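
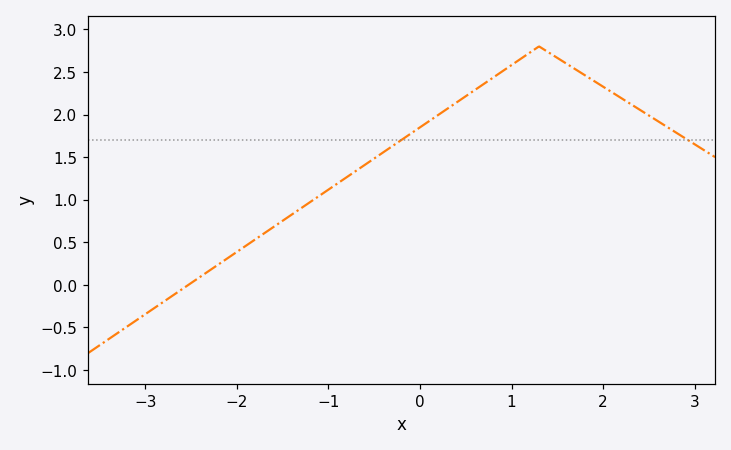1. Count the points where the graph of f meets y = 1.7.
2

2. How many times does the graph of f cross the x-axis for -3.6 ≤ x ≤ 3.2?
1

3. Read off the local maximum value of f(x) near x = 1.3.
2.8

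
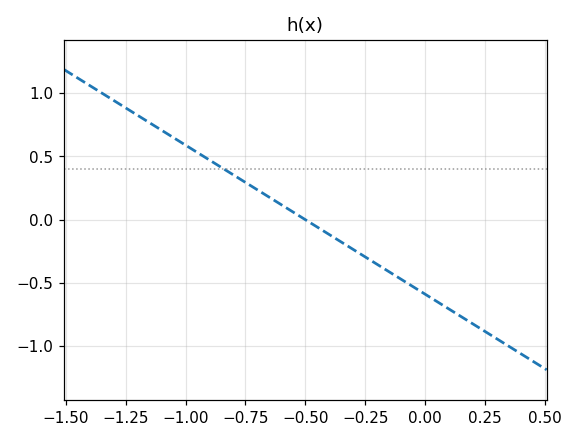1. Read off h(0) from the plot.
-0.6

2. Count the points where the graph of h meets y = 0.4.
1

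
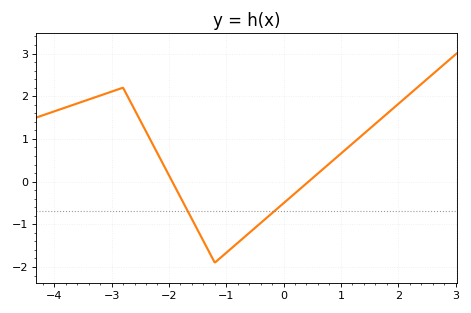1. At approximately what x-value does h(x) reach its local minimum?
-1.2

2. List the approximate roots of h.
-1.9, 0.4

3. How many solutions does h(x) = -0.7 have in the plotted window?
2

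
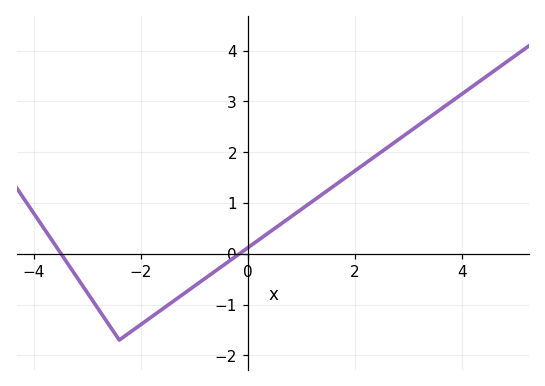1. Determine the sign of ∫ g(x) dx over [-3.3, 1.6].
negative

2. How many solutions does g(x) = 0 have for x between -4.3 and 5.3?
2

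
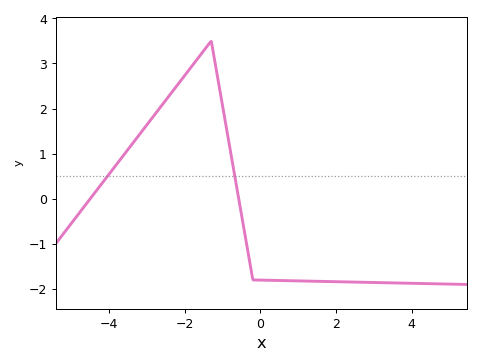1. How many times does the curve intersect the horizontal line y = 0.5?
2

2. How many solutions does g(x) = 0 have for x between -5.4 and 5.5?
2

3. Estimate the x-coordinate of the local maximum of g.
-1.4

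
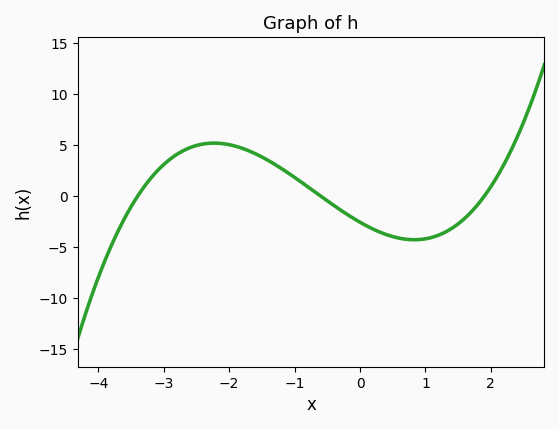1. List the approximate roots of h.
-3.4, -0.6, 1.9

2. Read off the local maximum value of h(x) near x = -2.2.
5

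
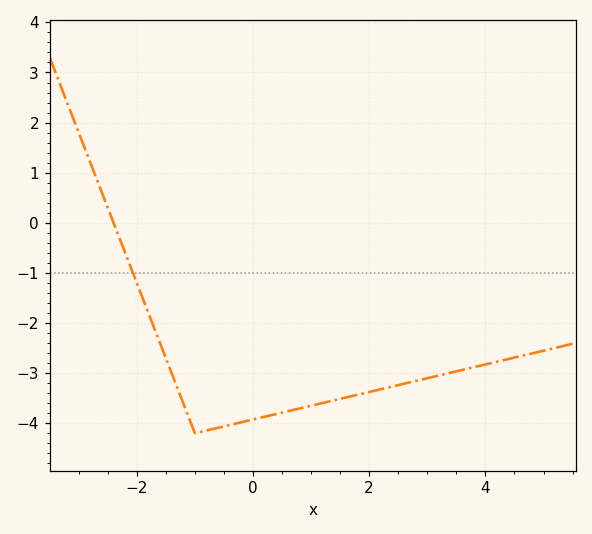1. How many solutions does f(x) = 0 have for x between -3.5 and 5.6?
1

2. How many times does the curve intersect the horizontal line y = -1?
1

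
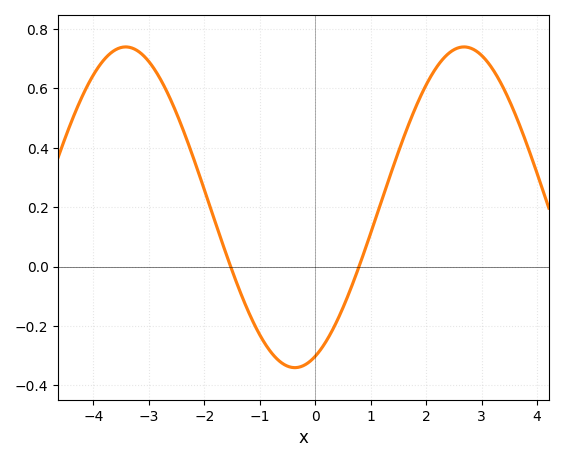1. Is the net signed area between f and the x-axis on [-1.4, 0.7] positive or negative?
negative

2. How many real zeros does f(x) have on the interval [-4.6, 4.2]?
2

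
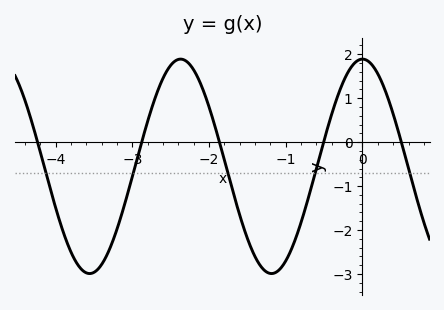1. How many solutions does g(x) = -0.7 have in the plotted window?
5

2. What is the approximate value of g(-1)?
-2.7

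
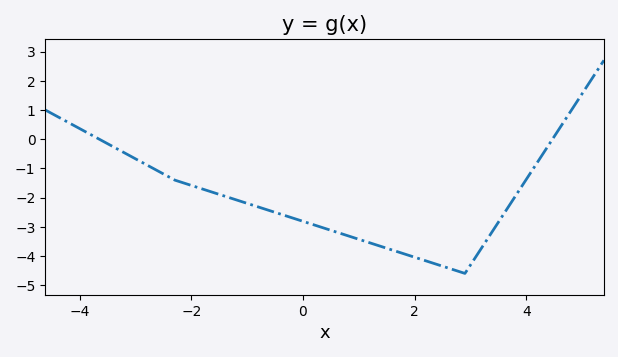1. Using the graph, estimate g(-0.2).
-2.7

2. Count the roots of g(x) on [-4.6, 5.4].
2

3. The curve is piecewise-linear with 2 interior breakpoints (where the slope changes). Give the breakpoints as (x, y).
(-2.3, -1.4); (2.9, -4.6)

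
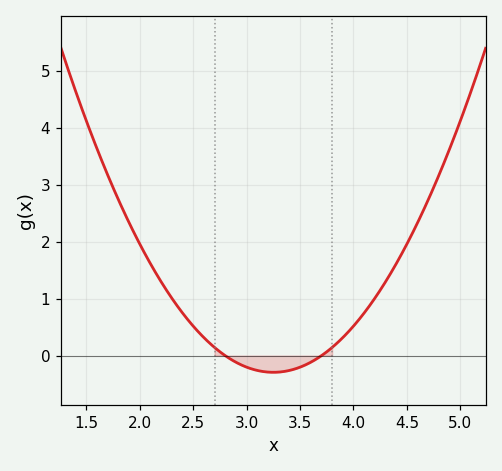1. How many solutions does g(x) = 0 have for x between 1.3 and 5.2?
2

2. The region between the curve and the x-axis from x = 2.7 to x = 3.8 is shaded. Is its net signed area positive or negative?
negative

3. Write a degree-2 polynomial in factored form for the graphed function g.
y = 1.44(x - 2.8)(x - 3.7)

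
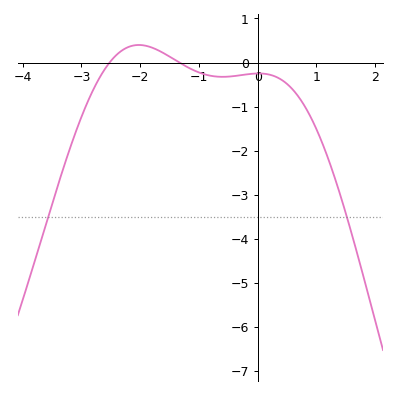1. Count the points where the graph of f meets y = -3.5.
2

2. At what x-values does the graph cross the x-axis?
-2.52, -1.33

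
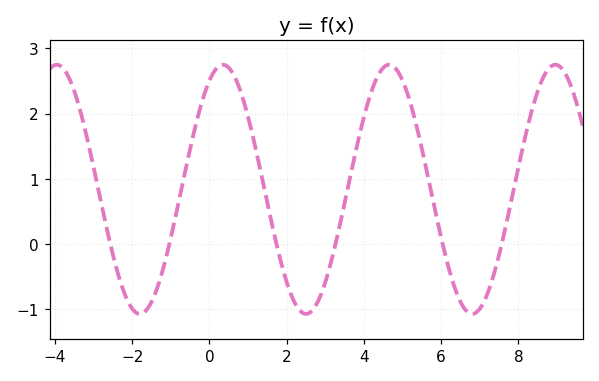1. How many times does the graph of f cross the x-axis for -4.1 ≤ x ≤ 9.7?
6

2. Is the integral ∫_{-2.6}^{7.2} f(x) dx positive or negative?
positive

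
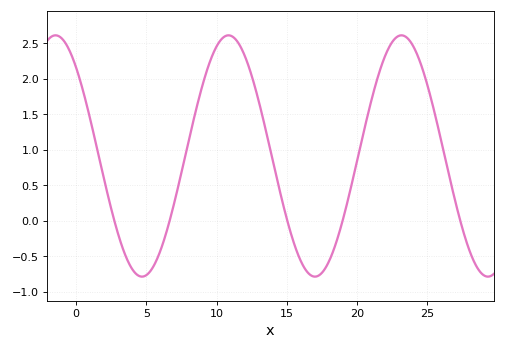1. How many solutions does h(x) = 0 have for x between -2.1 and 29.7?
5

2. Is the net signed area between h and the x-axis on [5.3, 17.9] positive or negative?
positive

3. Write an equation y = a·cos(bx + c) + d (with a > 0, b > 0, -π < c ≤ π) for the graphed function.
y = 1.7cos(0.51x + 0.752) + 0.91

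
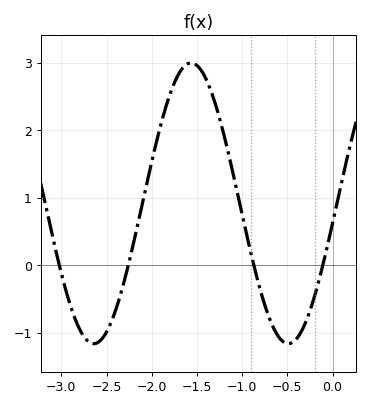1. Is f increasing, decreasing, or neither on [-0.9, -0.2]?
neither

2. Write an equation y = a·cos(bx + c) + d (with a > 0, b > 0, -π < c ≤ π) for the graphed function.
y = 2.08cos(2.9x - 1.7) + 0.92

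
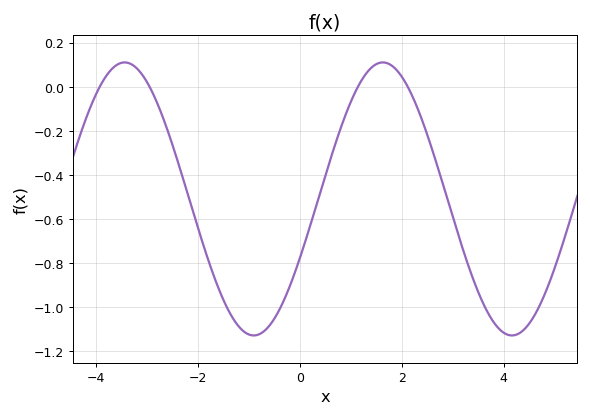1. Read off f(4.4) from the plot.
-1.1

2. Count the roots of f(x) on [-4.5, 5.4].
4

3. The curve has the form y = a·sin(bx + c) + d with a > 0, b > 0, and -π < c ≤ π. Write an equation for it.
y = 0.62sin(1.2x - 0.45) - 0.51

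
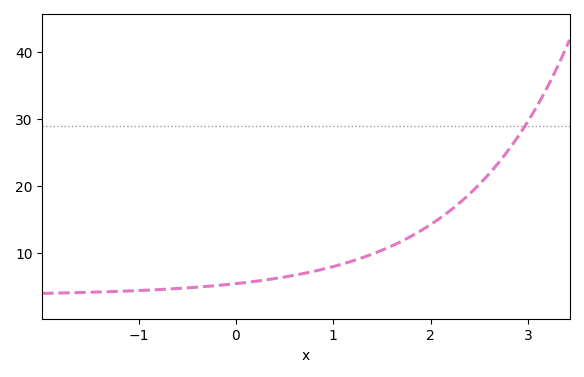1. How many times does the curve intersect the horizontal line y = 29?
1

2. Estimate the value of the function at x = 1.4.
10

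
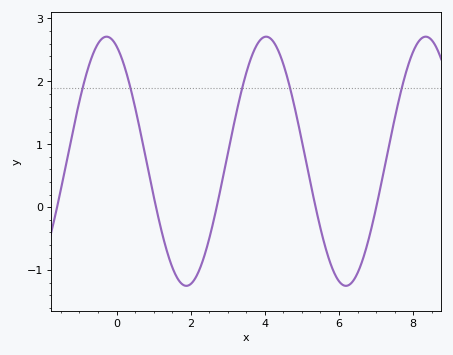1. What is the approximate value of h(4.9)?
1.33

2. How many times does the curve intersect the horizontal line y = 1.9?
5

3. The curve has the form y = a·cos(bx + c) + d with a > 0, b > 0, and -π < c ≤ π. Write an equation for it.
y = 1.98cos(1.46x + 0.392) + 0.73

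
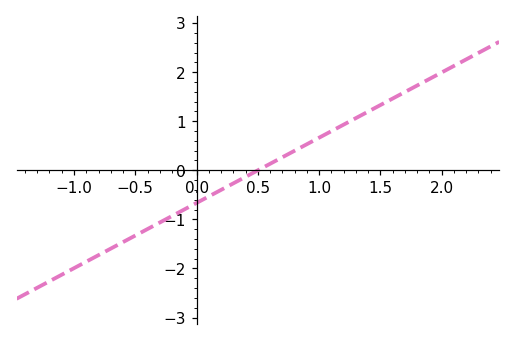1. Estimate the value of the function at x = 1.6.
1.5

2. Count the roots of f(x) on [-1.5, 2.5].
1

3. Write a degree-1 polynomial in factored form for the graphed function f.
y = 1.33(x - 0.5)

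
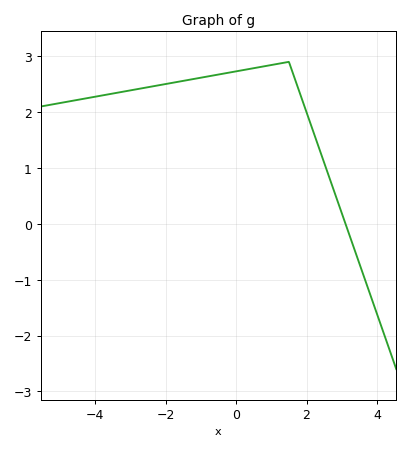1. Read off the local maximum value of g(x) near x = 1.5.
2.9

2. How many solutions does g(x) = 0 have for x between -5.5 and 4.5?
1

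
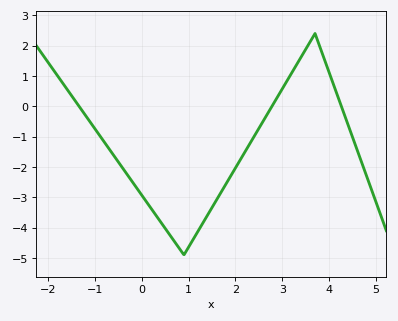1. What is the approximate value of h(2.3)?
-1.25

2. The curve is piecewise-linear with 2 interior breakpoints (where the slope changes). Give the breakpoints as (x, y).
(0.9, -4.9); (3.7, 2.4)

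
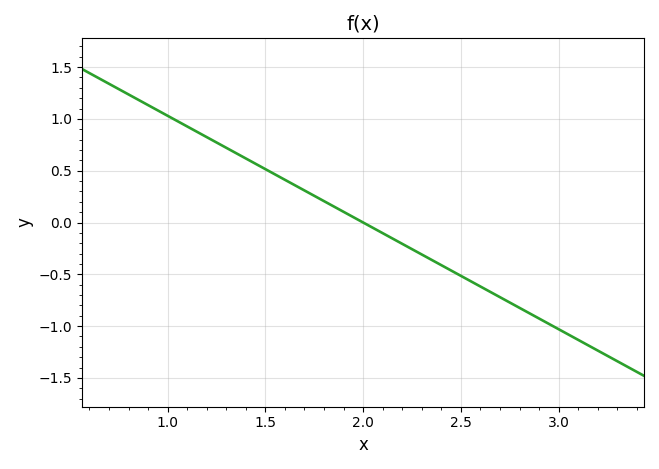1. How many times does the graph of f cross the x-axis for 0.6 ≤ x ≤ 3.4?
1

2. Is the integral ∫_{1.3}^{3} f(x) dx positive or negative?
negative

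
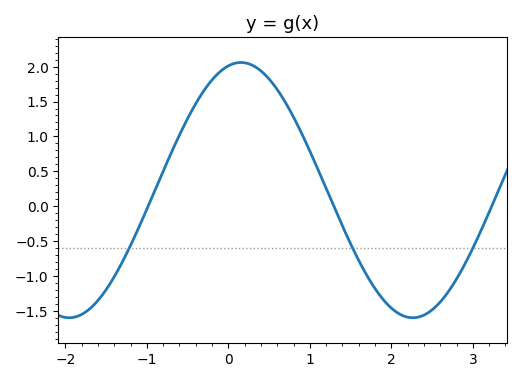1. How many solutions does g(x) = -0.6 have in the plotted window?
3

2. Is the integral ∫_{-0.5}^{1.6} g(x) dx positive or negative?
positive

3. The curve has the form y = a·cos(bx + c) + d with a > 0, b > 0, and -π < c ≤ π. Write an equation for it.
y = 1.83cos(1.49x - 0.23) + 0.23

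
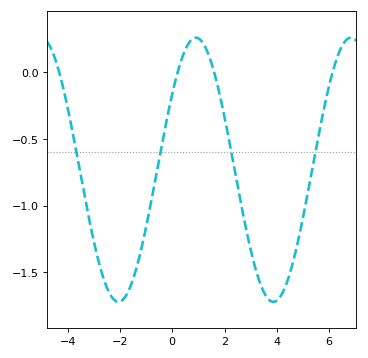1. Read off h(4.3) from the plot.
-1.6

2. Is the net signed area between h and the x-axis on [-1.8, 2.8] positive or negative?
negative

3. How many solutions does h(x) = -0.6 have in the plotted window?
4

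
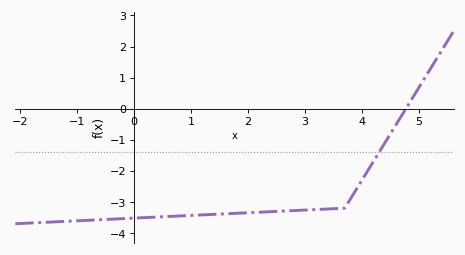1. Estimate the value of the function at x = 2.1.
-3.34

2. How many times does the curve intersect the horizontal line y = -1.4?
1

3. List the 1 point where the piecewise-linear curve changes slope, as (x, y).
(3.7, -3.2)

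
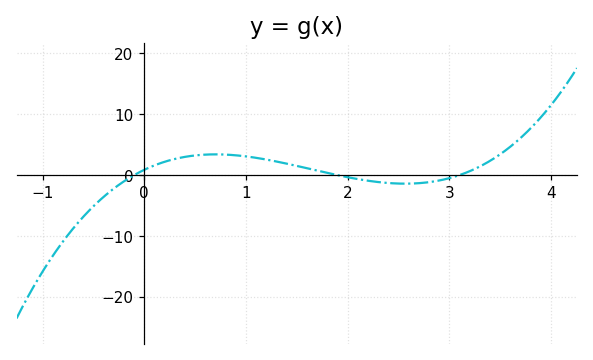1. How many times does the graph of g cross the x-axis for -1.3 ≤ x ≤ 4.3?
3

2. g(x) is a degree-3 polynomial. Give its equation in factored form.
y = 1.48(x + 0.1)(x - 1.9)(x - 3.1)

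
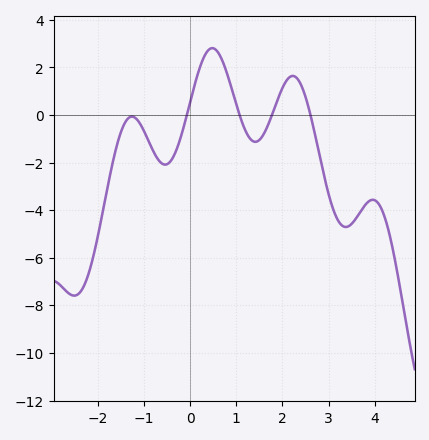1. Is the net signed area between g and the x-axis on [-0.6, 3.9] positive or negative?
negative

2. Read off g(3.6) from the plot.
-4.4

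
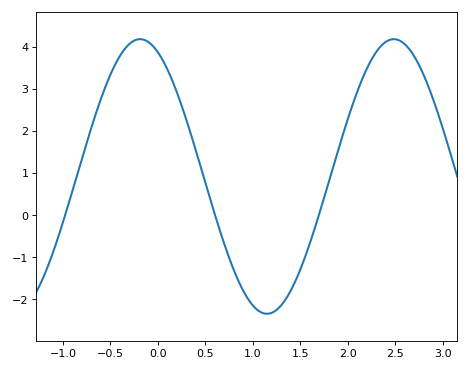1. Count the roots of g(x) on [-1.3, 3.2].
3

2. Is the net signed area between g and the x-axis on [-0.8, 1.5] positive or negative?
positive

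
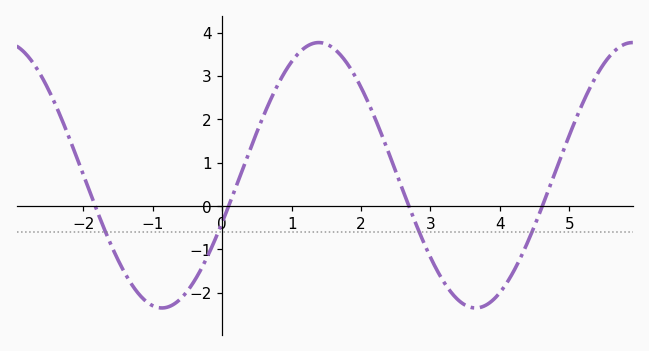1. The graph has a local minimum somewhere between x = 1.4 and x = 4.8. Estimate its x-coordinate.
3.65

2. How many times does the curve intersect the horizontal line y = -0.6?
4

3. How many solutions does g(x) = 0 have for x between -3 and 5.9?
4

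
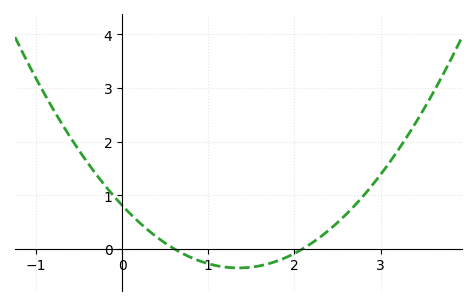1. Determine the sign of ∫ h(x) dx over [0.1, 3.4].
positive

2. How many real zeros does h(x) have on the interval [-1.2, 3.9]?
2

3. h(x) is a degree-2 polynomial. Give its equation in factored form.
y = 0.64(x - 0.6)(x - 2.1)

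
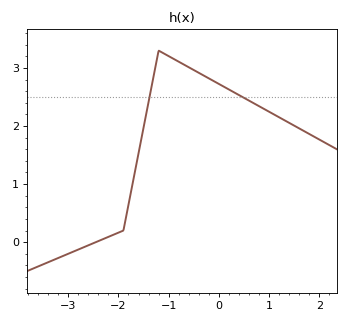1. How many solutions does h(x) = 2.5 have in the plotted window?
2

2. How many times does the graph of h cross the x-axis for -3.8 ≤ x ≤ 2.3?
1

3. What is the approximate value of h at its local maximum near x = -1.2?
3.3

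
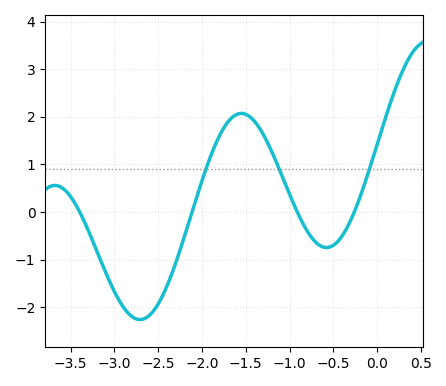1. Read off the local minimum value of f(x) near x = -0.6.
-0.7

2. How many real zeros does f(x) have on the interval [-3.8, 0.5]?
4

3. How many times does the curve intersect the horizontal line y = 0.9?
3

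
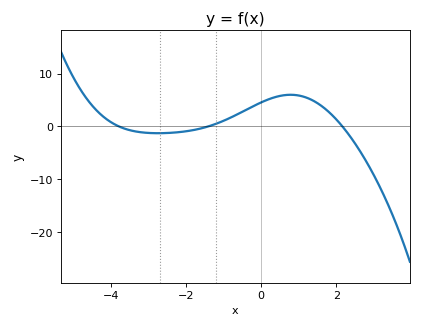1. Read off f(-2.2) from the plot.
-1.09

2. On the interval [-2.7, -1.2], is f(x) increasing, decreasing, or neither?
increasing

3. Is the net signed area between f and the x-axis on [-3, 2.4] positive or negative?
positive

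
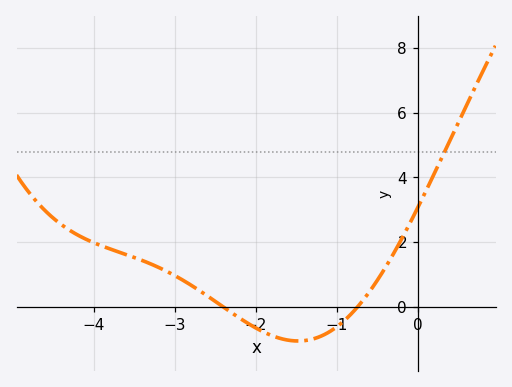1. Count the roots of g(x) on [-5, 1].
2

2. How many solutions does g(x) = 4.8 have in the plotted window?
1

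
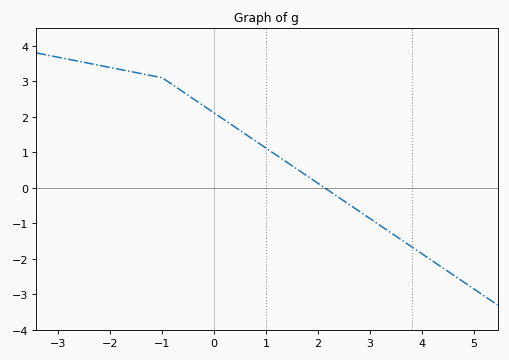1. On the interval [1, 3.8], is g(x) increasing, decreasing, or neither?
decreasing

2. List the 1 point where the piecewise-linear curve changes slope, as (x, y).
(-1, 3.1)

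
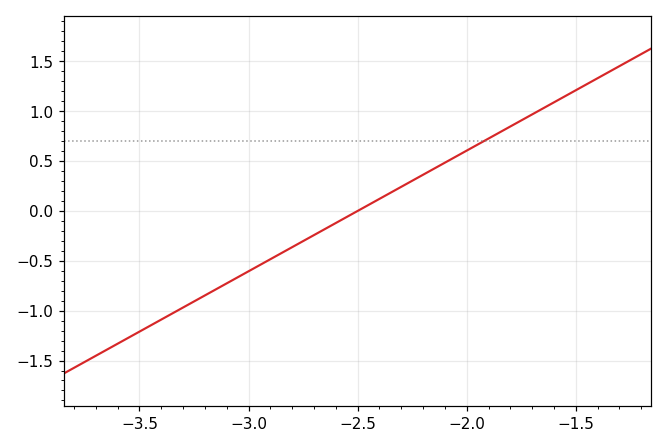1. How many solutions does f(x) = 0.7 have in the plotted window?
1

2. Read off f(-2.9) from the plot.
-0.5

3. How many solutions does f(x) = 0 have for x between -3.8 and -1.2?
1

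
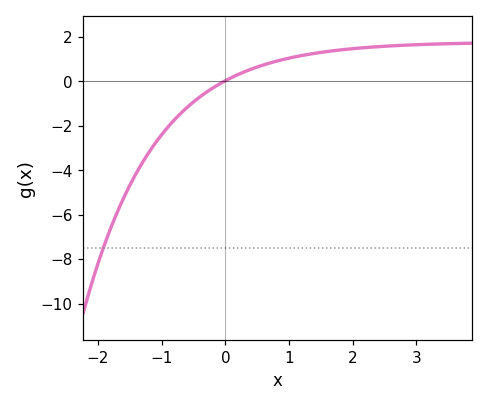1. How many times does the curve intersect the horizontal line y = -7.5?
1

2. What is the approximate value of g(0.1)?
0.2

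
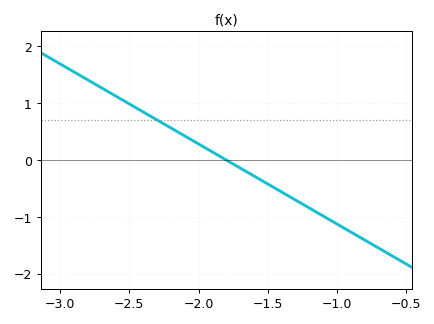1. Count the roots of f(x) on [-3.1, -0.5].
1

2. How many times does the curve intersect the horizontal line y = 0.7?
1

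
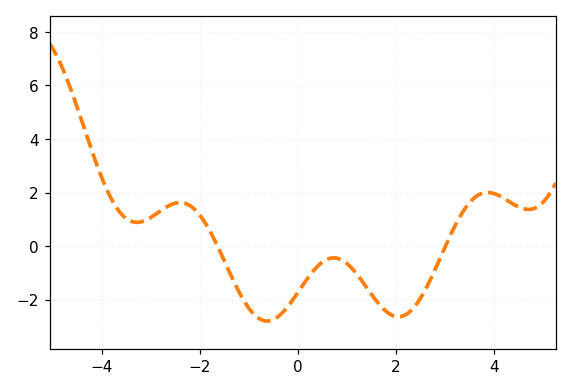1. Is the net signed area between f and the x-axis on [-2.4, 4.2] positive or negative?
negative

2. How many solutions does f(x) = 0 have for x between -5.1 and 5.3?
2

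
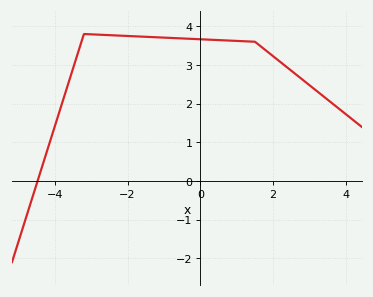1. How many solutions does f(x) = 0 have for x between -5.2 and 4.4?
1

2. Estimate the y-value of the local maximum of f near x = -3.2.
3.8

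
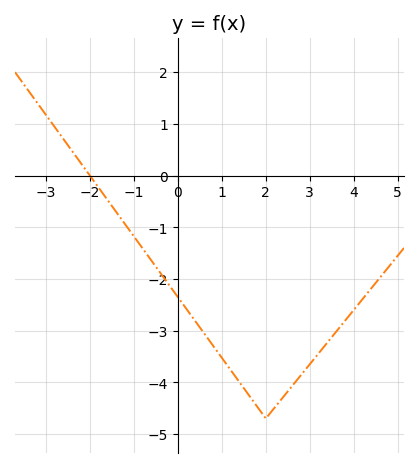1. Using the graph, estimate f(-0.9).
-1.29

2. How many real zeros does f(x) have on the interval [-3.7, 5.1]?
1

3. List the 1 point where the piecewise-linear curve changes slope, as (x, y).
(2, -4.7)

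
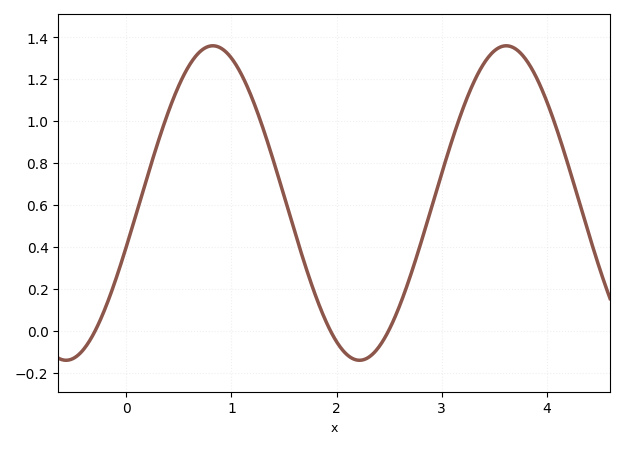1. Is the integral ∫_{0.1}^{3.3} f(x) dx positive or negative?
positive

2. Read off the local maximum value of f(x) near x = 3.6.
1.36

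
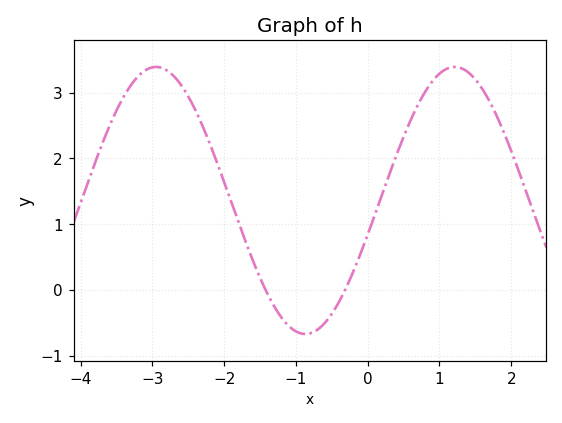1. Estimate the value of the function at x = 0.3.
1.75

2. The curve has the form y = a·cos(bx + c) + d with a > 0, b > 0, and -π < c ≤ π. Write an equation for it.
y = 2.03cos(1.51x - 1.83) + 1.36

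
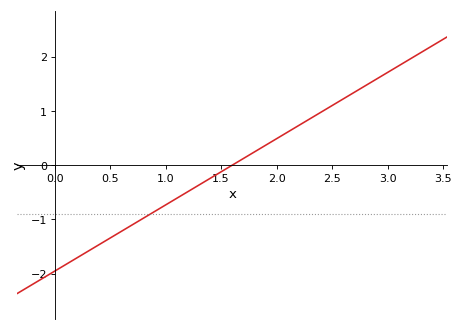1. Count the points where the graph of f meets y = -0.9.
1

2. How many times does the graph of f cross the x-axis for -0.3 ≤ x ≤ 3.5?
1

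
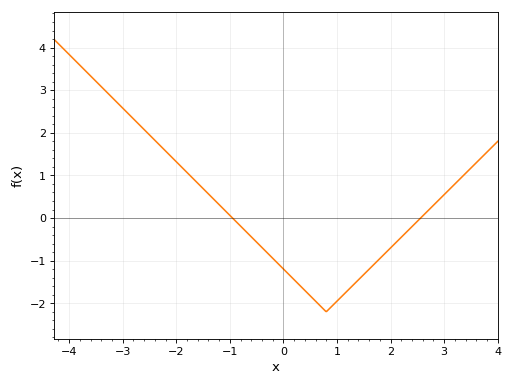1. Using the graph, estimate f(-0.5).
-0.6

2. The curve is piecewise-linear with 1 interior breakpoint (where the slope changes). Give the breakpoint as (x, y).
(0.8, -2.2)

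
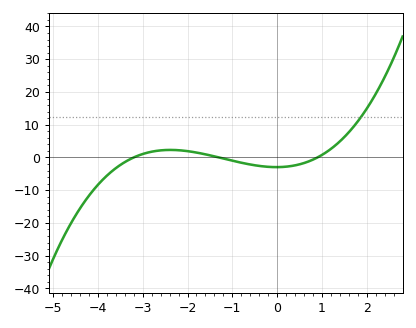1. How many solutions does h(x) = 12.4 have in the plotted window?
1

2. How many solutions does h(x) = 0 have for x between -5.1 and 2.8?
3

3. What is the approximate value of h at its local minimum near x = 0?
-2.96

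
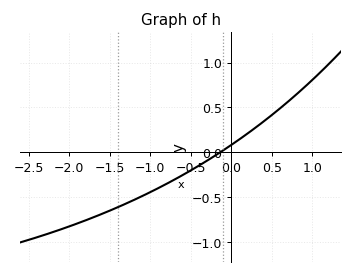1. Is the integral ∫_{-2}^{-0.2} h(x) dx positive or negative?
negative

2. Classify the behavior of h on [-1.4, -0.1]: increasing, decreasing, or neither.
increasing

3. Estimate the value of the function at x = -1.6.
-0.689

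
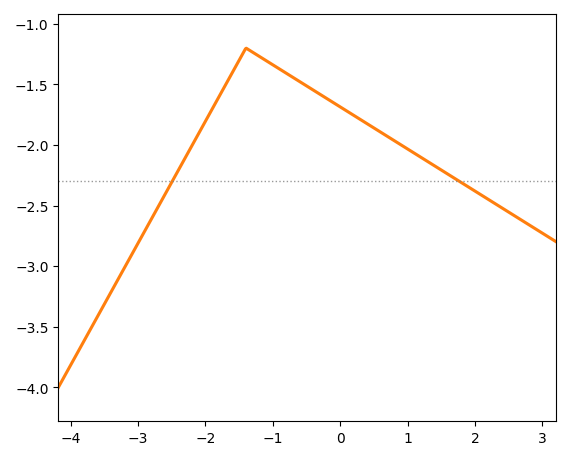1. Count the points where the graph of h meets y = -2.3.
2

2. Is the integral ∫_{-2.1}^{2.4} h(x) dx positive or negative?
negative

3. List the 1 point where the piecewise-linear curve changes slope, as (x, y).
(-1.4, -1.2)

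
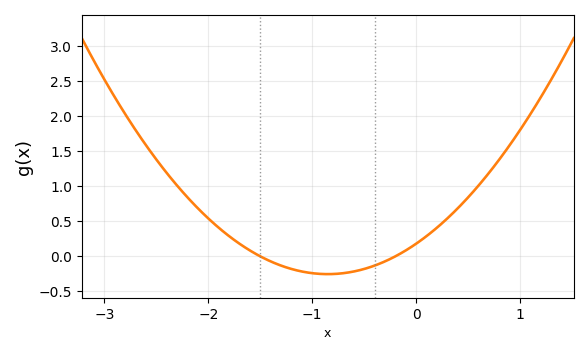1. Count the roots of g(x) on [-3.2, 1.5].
2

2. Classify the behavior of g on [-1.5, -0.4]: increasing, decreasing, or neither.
neither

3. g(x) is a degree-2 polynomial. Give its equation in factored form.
y = 0.6(x + 1.5)(x + 0.2)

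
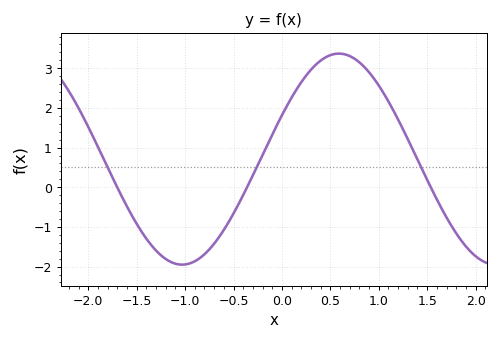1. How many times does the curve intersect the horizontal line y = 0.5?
3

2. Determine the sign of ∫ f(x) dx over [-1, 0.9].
positive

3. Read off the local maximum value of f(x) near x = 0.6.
3.4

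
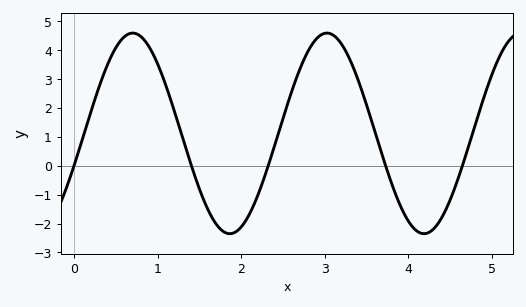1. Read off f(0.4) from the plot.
3.51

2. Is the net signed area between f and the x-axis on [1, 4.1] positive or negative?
positive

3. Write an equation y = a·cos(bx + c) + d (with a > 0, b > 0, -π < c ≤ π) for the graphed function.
y = 3.47cos(2.7x - 1.89) + 1.12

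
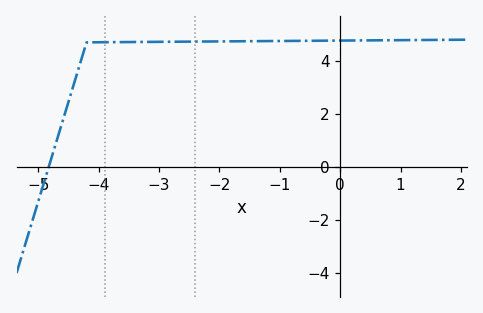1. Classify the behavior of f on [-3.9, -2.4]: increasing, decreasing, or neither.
increasing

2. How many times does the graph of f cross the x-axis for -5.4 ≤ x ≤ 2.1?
1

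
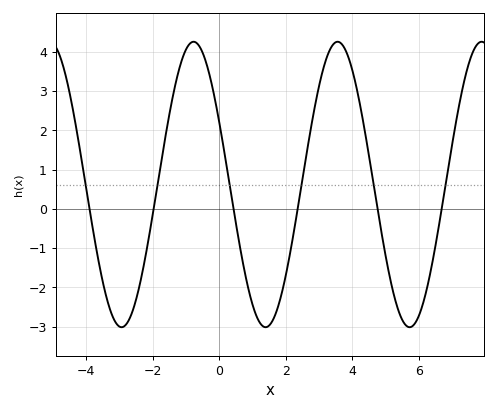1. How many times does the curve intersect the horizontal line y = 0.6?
6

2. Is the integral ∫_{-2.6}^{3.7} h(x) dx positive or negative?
positive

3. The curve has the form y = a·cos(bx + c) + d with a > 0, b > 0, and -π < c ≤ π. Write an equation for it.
y = 3.63cos(1.45x + 1.12) + 0.62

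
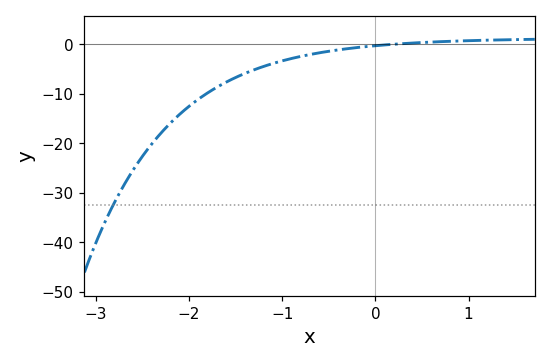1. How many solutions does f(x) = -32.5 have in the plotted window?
1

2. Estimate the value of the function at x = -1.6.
-7.61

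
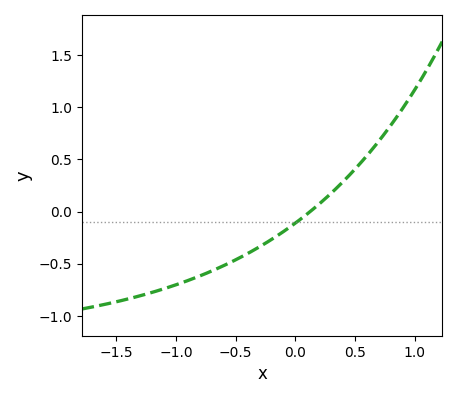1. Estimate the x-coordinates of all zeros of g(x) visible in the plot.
0.1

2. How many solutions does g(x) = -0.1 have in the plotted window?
1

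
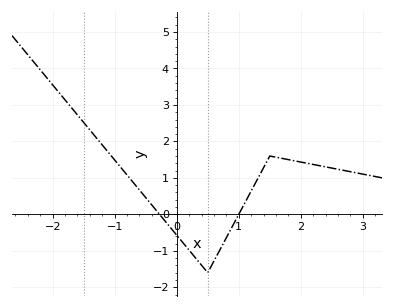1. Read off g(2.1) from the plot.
1.4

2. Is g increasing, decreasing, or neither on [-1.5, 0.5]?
decreasing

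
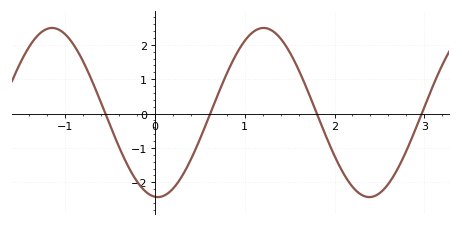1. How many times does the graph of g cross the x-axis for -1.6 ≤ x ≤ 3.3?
4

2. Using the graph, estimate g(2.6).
-2.04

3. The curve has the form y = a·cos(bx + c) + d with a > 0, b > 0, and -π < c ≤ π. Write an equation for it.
y = 2.46cos(2.67x + 3.05) + 0.03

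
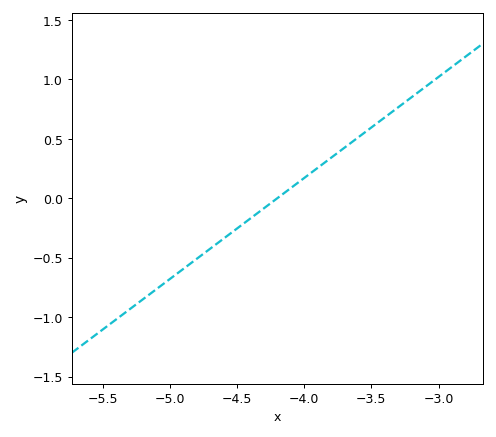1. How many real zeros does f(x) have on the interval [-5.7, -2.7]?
1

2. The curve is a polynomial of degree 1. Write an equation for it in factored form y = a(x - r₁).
y = 0.85(x + 4.2)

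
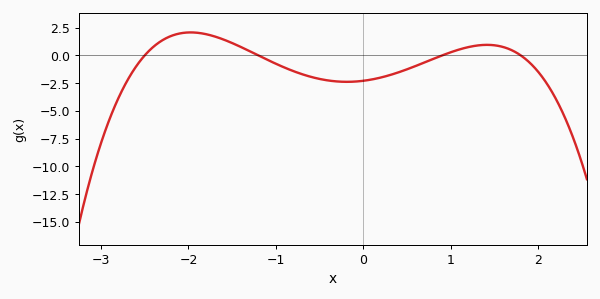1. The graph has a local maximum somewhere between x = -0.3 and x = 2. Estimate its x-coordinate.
1.4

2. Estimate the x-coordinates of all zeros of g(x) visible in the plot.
-2.5, -1.2, 0.9, 1.8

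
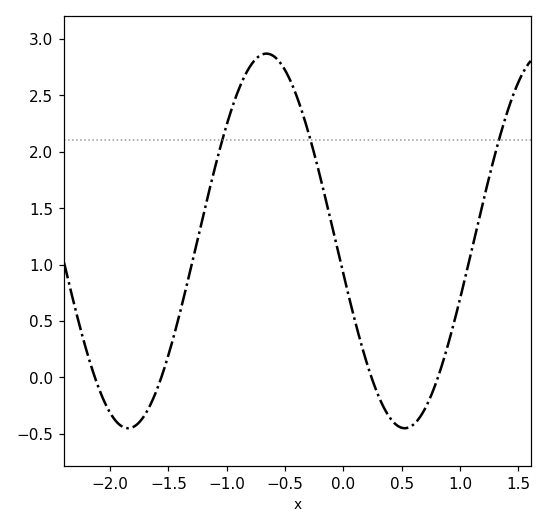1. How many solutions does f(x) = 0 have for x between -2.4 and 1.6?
4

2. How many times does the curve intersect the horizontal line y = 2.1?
3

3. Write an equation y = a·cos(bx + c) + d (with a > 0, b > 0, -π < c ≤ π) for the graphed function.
y = 1.66cos(2.6x + 1.8) + 1.21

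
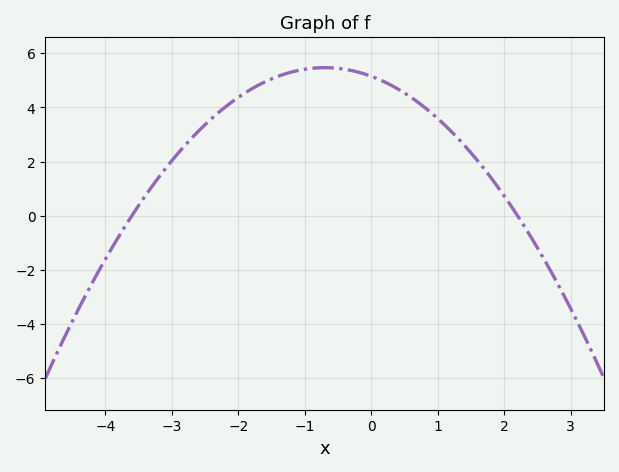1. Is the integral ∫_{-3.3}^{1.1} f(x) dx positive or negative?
positive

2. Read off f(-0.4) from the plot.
5.4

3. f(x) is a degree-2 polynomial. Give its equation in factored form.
y = -0.65(x + 3.6)(x - 2.2)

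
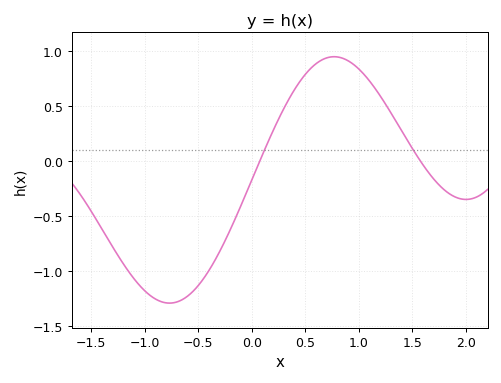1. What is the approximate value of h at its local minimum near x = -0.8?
-1.3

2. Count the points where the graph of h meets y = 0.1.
2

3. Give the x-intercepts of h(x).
0.1, 1.6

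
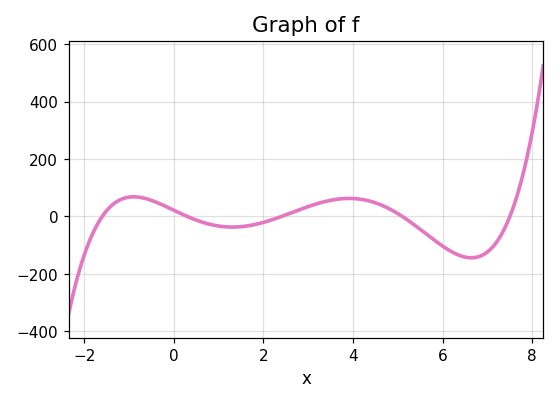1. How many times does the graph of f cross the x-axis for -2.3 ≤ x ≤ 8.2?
5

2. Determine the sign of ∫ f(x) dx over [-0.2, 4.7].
positive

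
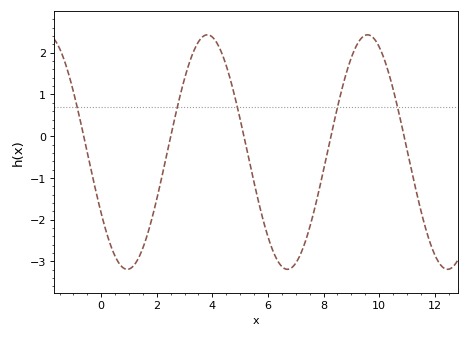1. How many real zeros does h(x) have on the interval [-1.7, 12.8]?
5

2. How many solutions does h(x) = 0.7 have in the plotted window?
5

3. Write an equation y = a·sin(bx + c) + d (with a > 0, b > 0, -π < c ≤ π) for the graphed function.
y = 2.81sin(1.09x - 2.59) - 0.38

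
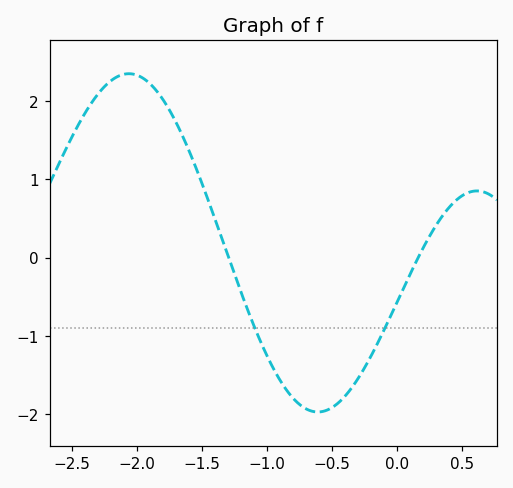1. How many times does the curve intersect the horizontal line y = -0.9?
2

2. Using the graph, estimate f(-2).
2.33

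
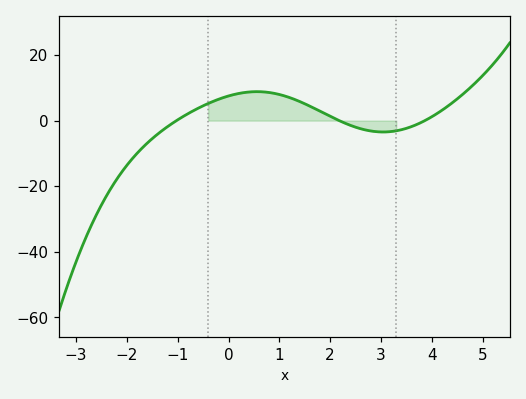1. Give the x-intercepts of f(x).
-1, 2.2, 3.8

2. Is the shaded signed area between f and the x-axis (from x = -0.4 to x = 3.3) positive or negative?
positive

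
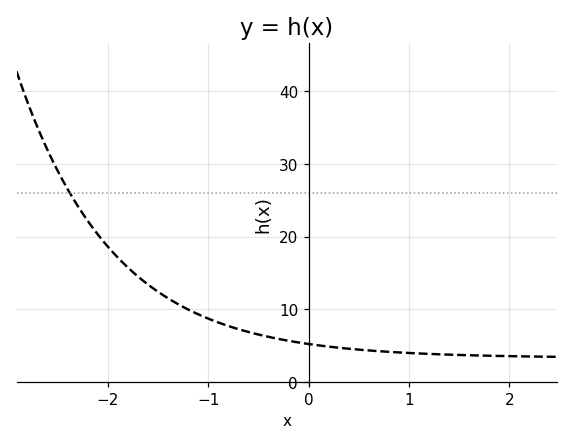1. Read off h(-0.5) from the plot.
6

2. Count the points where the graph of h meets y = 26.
1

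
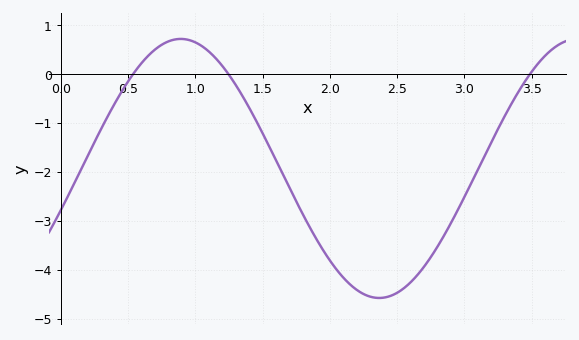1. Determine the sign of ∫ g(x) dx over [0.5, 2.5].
negative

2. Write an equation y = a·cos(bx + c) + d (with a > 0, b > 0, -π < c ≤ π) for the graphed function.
y = 2.65cos(2.1x - 1.9) - 1.93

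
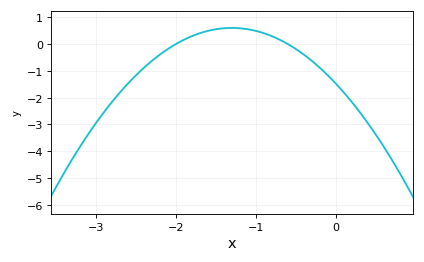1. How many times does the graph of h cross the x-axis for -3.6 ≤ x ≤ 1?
2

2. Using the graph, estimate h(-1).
0.5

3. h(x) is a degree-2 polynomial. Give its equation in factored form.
y = -1.22(x + 2)(x + 0.6)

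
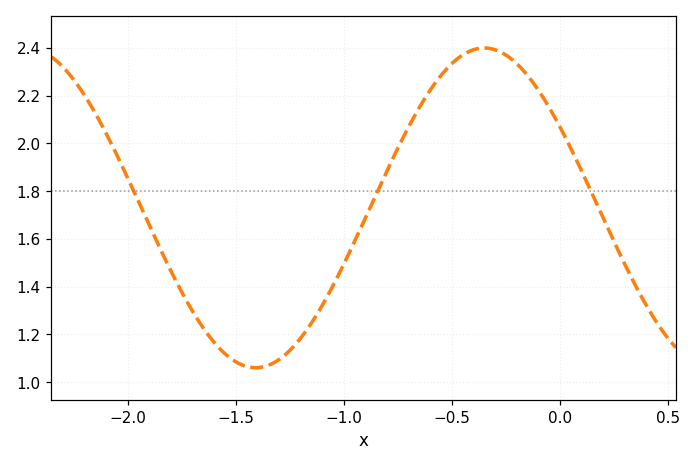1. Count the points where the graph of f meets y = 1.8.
3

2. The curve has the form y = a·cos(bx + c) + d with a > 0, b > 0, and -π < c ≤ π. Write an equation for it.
y = 0.67cos(3x + 1) + 1.73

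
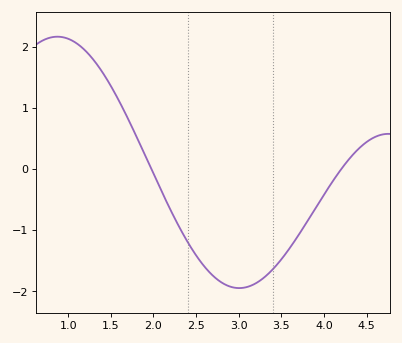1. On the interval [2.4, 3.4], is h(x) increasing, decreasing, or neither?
neither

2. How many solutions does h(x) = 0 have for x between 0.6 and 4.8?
2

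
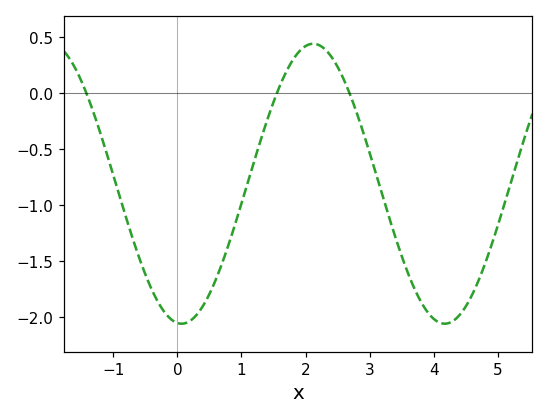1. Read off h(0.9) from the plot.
-1.17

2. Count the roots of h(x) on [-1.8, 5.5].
3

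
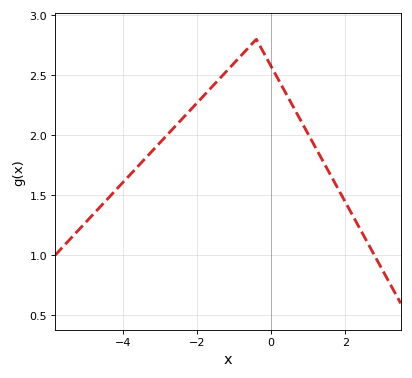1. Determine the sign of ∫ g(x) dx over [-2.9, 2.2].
positive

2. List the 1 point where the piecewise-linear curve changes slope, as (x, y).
(-0.4, 2.8)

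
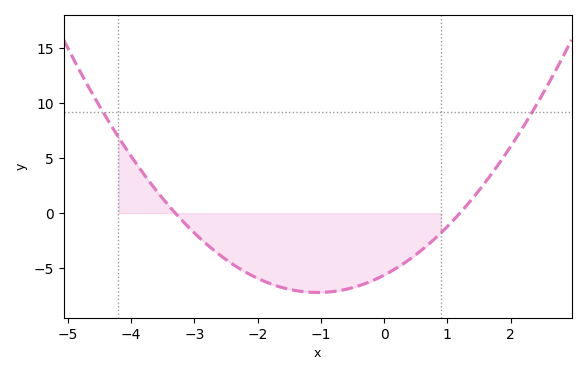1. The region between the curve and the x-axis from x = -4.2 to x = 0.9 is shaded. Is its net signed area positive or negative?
negative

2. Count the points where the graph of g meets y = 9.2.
2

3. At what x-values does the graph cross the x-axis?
-3.3, 1.2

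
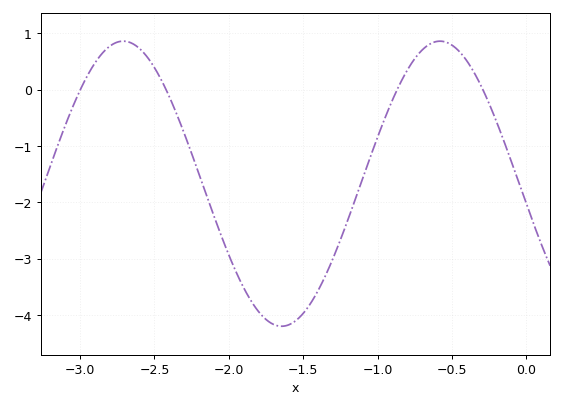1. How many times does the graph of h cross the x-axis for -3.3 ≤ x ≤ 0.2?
4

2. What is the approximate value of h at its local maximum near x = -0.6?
0.86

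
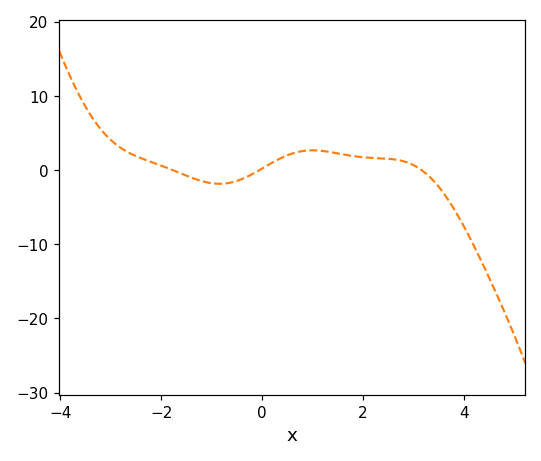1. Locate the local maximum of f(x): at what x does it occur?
1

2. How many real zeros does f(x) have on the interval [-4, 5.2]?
3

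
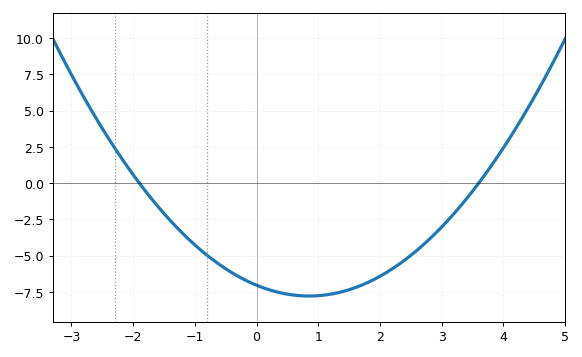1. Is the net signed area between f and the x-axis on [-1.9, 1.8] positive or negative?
negative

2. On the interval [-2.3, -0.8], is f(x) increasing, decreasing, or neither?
decreasing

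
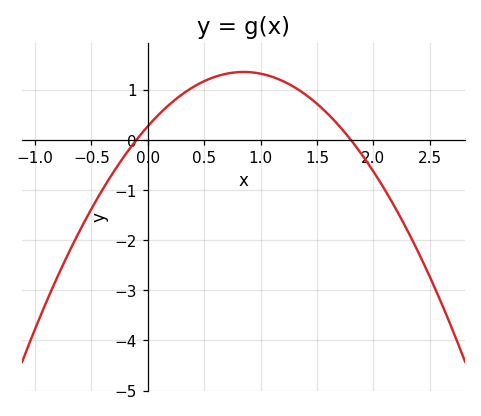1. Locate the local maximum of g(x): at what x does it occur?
0.85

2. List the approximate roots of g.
-0.1, 1.8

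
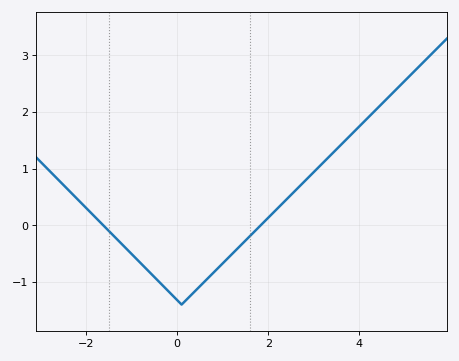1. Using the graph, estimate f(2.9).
0.86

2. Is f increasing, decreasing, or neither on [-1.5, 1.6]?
neither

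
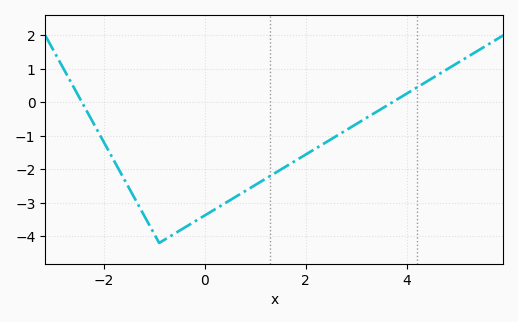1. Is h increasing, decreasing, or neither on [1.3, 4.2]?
increasing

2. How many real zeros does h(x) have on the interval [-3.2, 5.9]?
2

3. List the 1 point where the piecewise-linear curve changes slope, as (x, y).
(-0.9, -4.2)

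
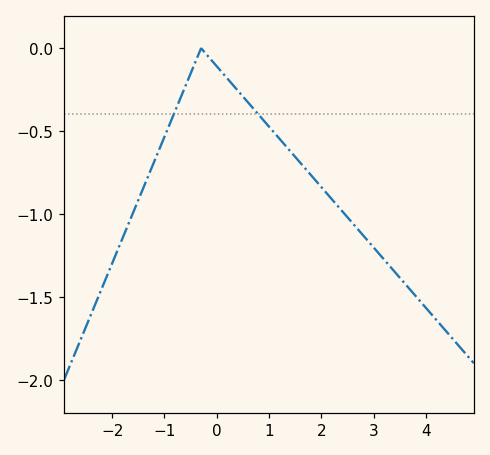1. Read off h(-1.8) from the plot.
-1.14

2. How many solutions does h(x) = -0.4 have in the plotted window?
2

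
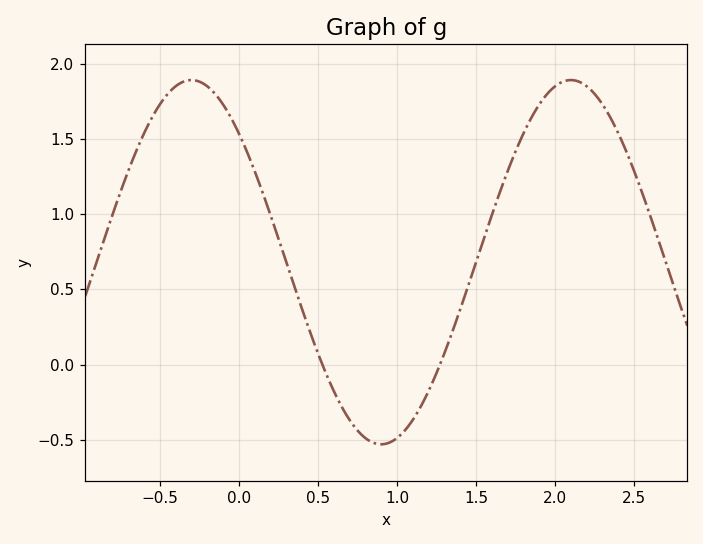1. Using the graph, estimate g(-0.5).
1.7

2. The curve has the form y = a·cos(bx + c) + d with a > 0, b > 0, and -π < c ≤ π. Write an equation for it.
y = 1.21cos(2.6x + 0.78) + 0.68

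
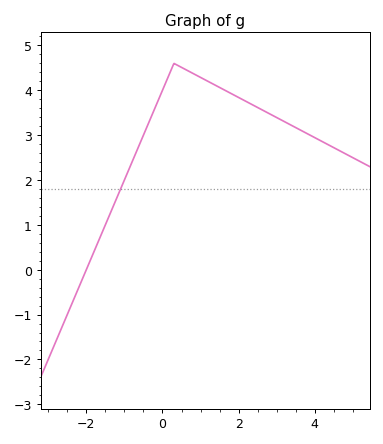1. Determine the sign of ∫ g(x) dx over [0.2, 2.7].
positive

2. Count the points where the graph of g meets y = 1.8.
1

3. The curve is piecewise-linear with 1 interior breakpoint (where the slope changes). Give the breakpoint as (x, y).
(0.3, 4.6)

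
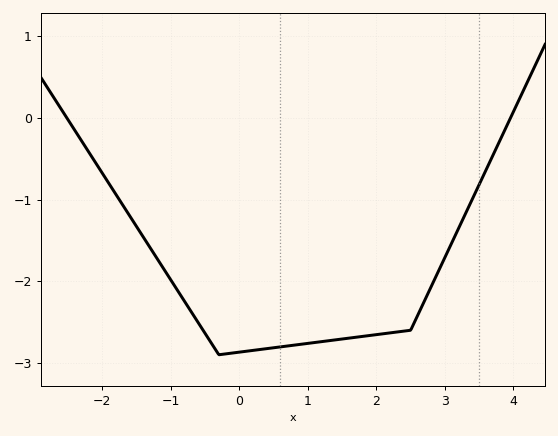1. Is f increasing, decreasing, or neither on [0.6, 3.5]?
increasing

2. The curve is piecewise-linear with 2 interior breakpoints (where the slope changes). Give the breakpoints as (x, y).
(-0.3, -2.9); (2.5, -2.6)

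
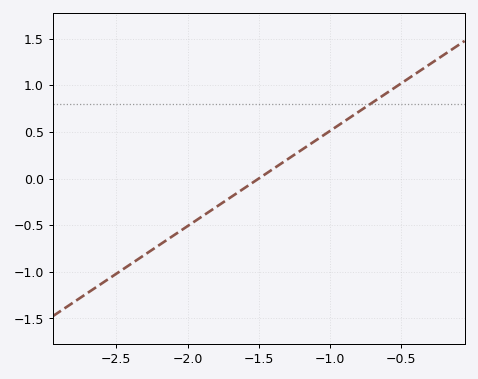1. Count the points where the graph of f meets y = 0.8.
1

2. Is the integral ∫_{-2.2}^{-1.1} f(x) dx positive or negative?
negative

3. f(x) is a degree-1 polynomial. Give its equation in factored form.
y = 1.02(x + 1.5)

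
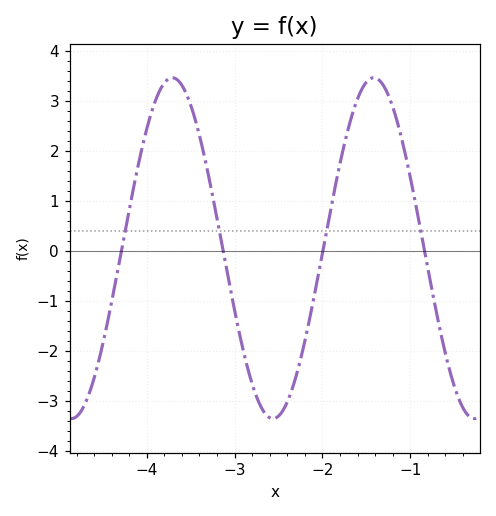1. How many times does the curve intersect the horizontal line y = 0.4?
4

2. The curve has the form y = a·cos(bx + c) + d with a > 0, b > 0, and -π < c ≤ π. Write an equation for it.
y = 3.41cos(2.74x - 2.4) + 0.05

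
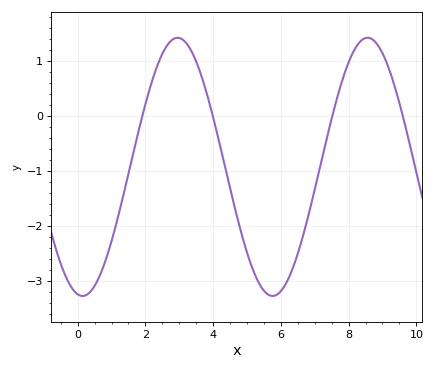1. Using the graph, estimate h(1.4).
-1.3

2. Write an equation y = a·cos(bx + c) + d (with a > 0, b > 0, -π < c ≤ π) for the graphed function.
y = 2.35cos(1.1x + 3) - 0.92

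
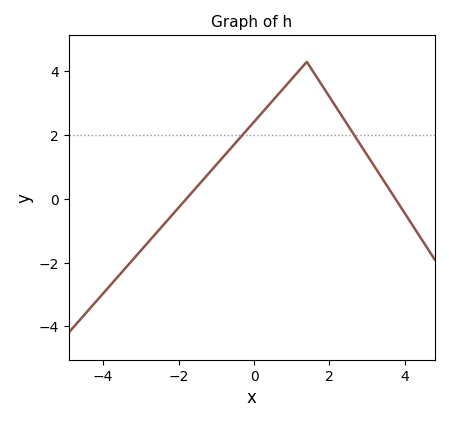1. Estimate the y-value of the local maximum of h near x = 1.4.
4.3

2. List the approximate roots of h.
-1.79, 3.75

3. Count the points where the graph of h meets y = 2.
2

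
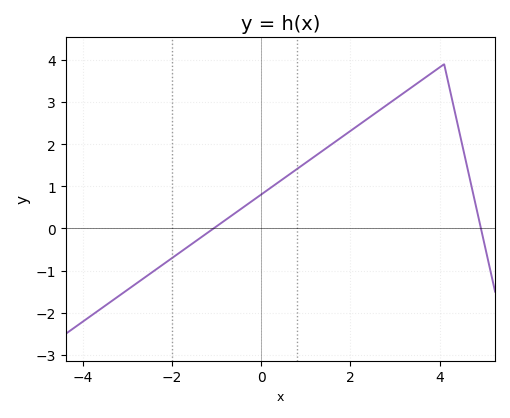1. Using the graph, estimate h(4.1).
3.9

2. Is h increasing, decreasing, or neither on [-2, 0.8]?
increasing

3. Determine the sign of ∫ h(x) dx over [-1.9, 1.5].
positive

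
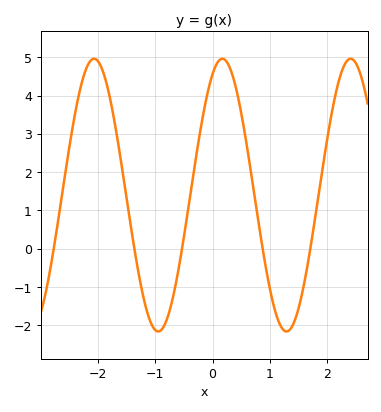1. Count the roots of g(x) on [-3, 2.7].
5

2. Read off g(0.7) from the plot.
1.7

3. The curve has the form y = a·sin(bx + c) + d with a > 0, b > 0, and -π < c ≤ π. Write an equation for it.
y = 3.56sin(2.8x + 1.1) + 1.4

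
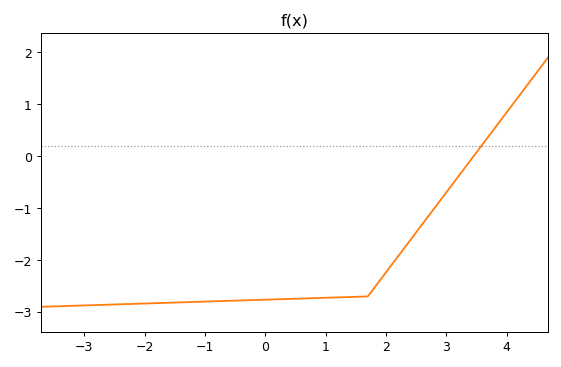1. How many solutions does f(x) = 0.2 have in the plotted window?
1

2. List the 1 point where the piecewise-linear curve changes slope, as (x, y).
(1.7, -2.7)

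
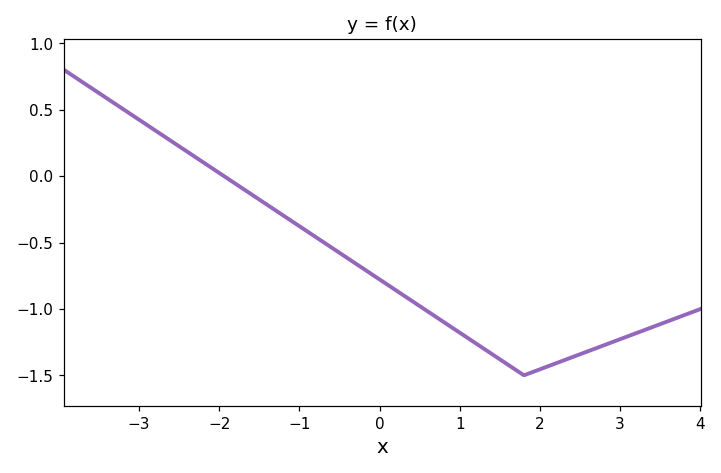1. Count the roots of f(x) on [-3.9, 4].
1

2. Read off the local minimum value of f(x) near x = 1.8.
-1.5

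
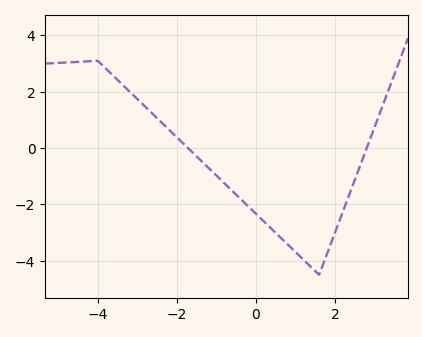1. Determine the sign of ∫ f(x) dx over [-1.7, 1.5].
negative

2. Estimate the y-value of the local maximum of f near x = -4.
3.1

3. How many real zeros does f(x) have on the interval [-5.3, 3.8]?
2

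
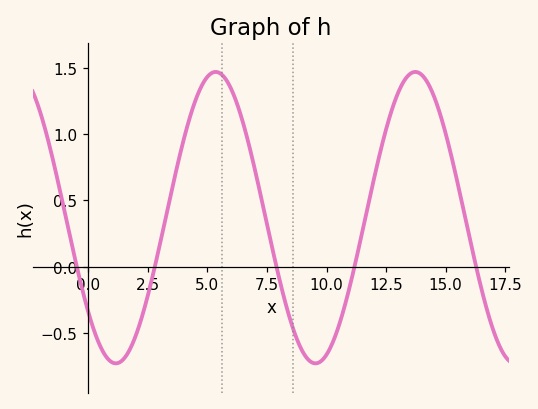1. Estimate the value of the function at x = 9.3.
-0.713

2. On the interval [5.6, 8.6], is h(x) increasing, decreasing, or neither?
decreasing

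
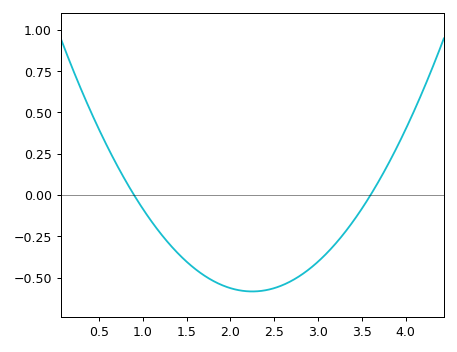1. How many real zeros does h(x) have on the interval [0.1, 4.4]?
2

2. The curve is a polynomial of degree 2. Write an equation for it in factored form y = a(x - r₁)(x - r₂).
y = 0.32(x - 0.9)(x - 3.6)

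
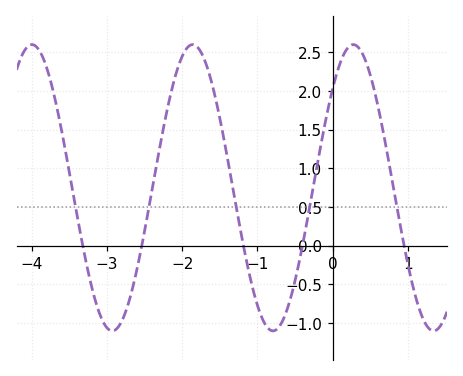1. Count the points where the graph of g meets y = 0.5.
5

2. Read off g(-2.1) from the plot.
2.16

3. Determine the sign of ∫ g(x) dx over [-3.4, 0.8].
positive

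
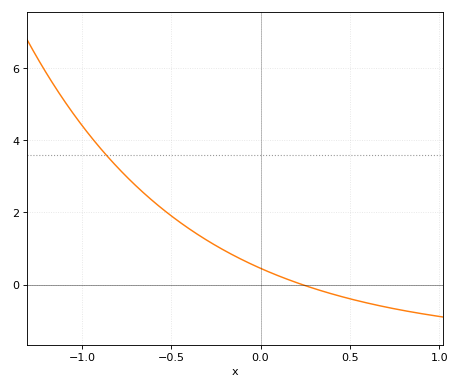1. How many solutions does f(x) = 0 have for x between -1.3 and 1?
1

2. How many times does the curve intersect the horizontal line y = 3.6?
1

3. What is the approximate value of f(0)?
0.45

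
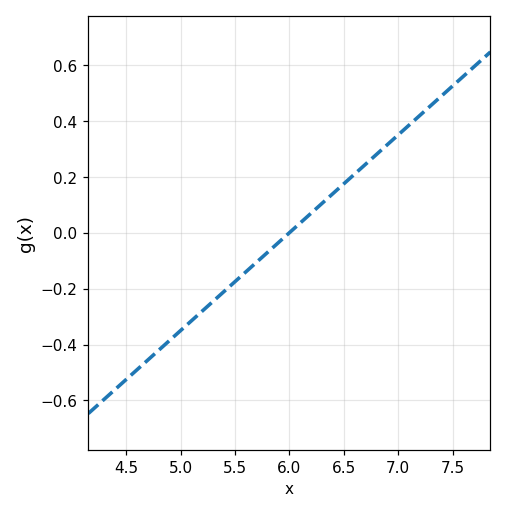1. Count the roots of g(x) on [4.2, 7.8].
1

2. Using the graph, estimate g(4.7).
-0.455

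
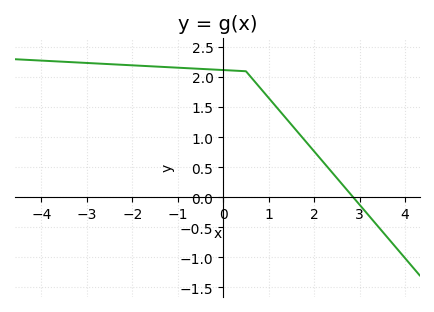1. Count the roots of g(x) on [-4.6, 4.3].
1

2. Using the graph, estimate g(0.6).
2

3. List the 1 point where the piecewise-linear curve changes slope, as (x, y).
(0.5, 2.1)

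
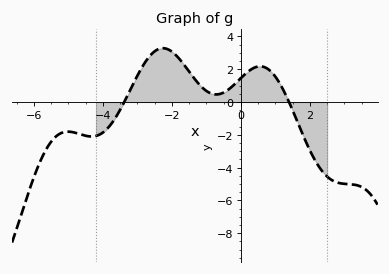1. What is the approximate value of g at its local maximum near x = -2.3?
3.2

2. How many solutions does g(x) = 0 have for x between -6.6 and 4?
2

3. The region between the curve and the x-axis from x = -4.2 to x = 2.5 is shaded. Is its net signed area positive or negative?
positive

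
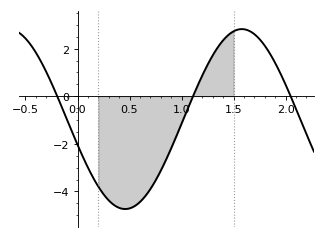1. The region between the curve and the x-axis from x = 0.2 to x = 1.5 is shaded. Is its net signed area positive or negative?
negative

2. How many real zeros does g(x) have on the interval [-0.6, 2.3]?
3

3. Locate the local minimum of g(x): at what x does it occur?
0.45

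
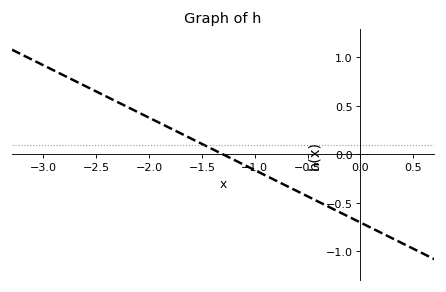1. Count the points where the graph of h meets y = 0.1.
1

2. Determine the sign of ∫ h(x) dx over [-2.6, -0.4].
positive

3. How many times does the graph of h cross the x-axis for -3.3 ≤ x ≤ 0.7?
1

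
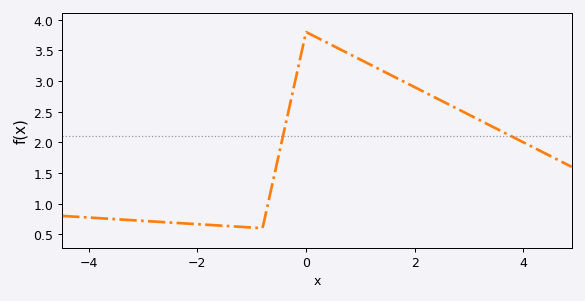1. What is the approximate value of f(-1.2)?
0.6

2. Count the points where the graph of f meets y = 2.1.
2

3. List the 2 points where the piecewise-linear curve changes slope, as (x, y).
(-0.8, 0.6); (0, 3.8)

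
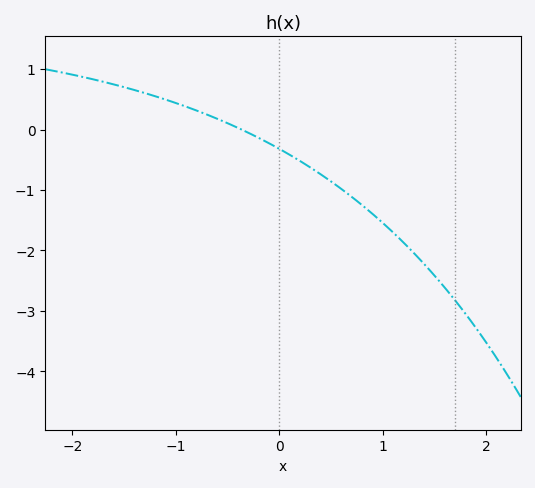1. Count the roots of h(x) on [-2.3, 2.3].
1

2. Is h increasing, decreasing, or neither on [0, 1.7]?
decreasing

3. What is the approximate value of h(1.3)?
-2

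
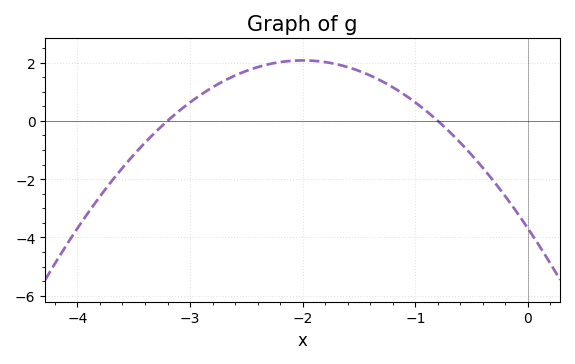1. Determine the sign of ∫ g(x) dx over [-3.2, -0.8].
positive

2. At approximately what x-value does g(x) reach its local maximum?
-2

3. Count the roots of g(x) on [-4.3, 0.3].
2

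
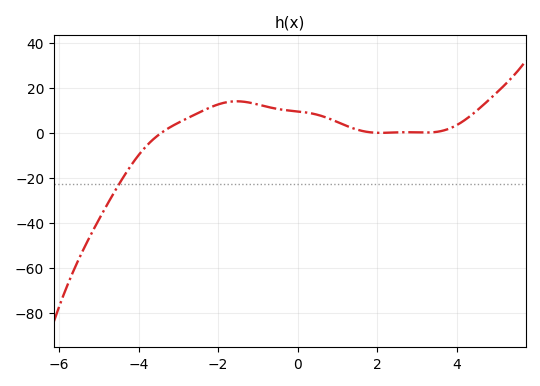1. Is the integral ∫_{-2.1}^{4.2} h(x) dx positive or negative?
positive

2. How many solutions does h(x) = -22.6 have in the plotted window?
1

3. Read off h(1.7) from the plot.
0.619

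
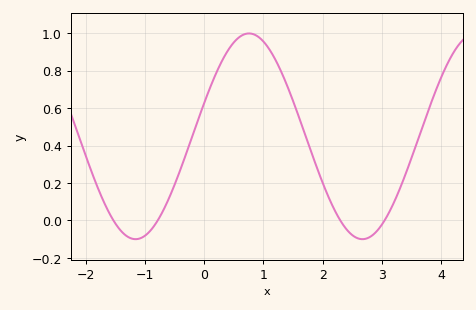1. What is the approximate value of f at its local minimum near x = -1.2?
-0.1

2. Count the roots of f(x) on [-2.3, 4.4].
4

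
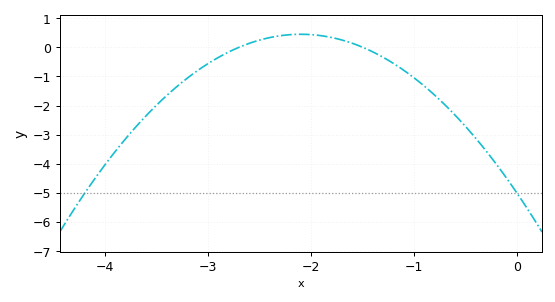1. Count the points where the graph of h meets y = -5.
2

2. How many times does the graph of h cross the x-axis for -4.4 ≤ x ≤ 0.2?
2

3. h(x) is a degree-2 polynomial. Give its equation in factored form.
y = -1.24(x + 2.7)(x + 1.5)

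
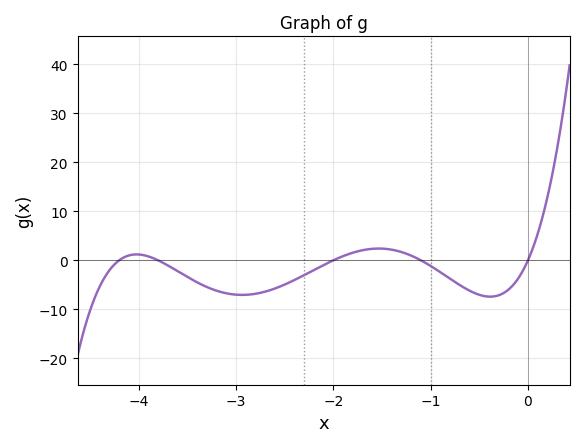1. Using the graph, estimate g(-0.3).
-7.13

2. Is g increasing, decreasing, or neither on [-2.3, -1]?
neither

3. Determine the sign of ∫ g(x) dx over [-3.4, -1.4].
negative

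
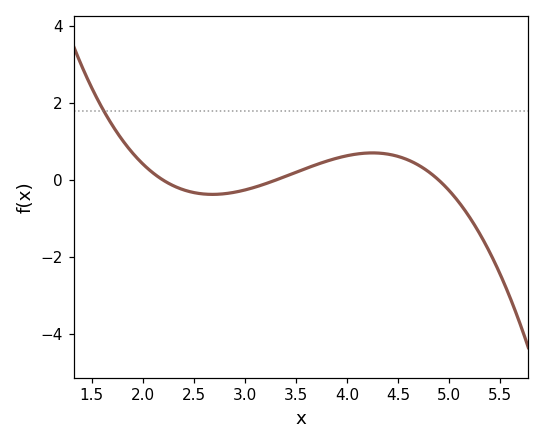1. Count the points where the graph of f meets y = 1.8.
1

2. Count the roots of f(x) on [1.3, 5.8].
3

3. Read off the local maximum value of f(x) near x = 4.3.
0.8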